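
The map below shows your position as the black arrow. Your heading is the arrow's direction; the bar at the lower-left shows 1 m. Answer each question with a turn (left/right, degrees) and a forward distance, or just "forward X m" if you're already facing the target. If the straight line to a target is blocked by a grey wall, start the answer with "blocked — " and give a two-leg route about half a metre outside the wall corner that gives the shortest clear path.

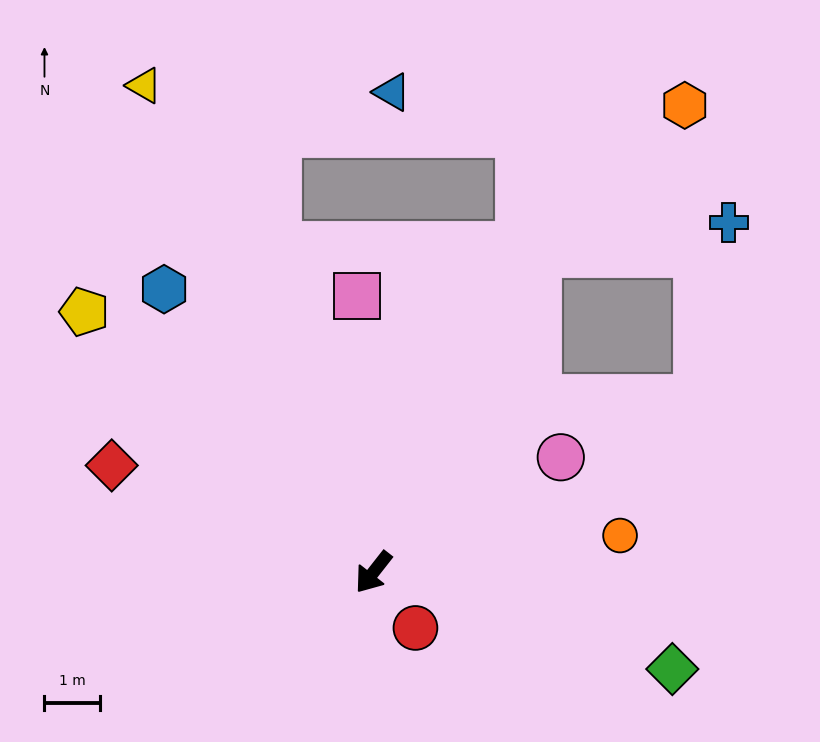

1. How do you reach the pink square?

turn right 138°, forward 5.0 m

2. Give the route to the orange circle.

turn left 137°, forward 4.5 m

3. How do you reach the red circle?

turn left 75°, forward 1.3 m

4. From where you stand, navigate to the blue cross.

blocked — turn right 169°, forward 6.4 m, then turn right 53°, forward 3.5 m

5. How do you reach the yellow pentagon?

turn right 94°, forward 7.0 m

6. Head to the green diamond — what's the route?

turn left 110°, forward 5.6 m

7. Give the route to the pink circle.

turn left 160°, forward 4.0 m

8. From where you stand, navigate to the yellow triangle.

turn right 117°, forward 9.7 m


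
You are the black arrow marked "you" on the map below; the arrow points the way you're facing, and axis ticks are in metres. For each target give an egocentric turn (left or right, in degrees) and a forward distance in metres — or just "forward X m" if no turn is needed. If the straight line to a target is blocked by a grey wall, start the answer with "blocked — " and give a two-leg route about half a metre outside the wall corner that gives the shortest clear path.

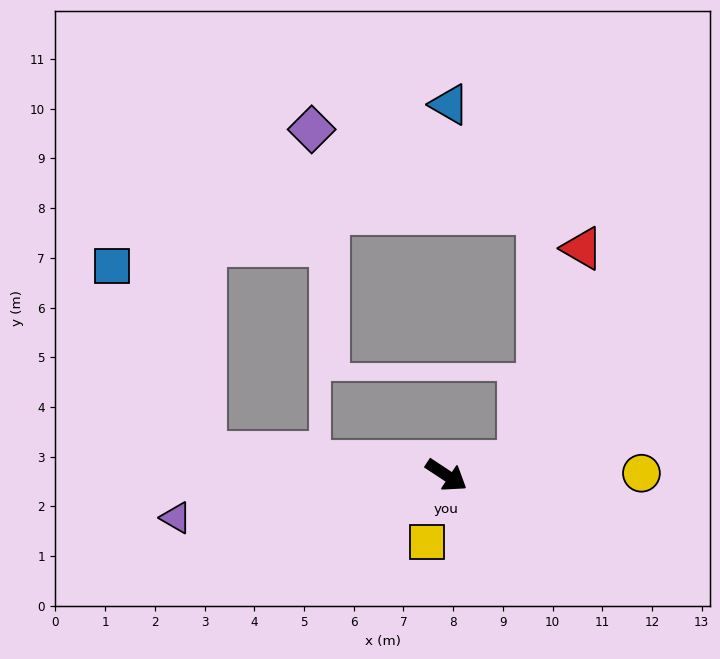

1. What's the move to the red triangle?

blocked — turn left 44°, forward 1.5 m, then turn left 63°, forward 4.5 m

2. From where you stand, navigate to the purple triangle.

turn right 138°, forward 5.5 m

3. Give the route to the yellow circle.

turn left 34°, forward 3.9 m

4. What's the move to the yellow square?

turn right 73°, forward 1.4 m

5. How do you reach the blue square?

blocked — turn right 152°, forward 4.9 m, then turn right 58°, forward 4.2 m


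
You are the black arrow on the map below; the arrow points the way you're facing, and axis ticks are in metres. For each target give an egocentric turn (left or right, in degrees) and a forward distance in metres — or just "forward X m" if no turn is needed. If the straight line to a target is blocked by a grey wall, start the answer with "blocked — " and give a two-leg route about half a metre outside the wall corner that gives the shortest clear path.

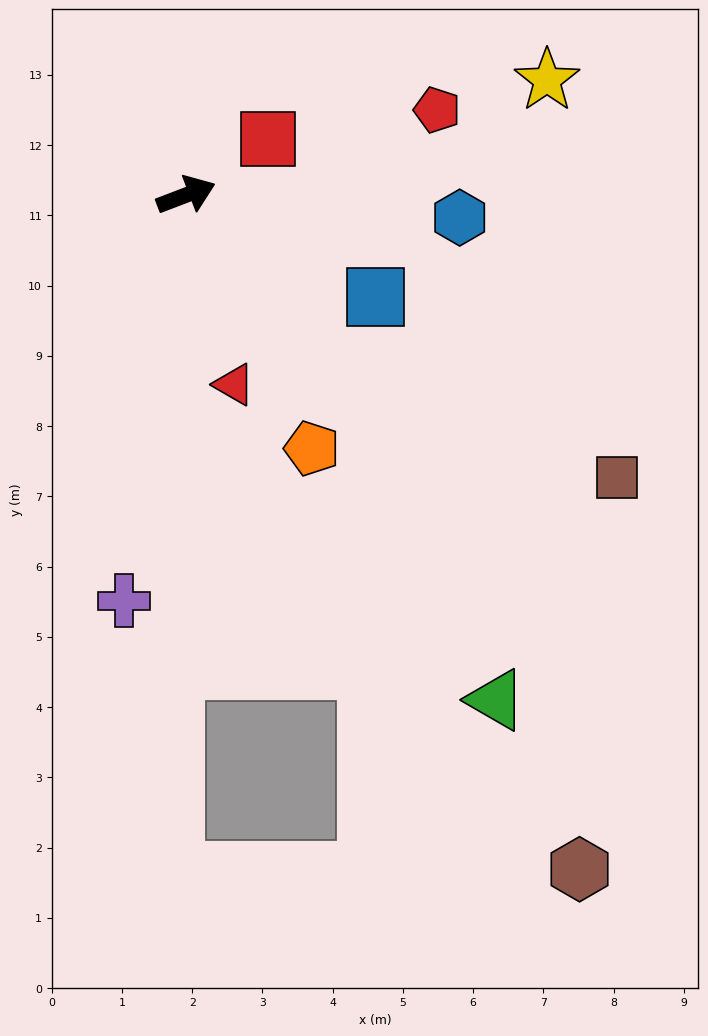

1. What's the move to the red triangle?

turn right 97°, forward 2.8 m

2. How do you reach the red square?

turn left 13°, forward 1.4 m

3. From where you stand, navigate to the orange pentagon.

turn right 85°, forward 4.0 m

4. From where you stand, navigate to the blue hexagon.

turn right 26°, forward 3.9 m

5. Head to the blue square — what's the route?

turn right 49°, forward 3.1 m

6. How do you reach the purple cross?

turn right 120°, forward 5.8 m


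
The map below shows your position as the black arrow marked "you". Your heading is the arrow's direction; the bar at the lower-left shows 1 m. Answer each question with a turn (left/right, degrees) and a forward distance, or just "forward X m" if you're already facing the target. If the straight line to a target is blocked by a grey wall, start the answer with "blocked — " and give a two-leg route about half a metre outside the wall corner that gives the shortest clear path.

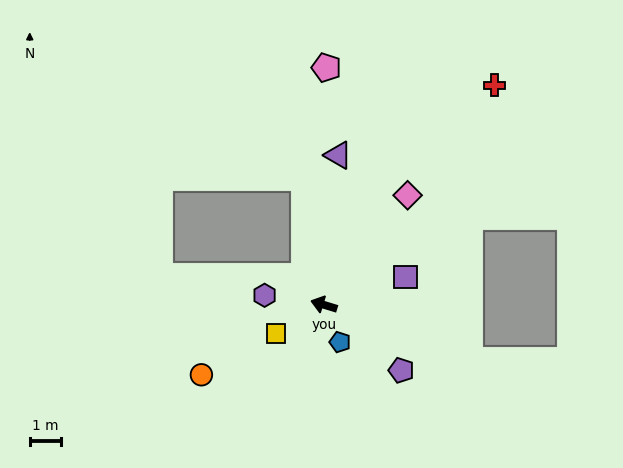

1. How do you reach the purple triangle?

turn right 79°, forward 4.8 m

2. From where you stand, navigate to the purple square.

turn right 144°, forward 2.8 m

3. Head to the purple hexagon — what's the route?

turn left 8°, forward 1.9 m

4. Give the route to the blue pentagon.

turn left 130°, forward 1.3 m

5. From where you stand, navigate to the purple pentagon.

turn left 157°, forward 3.2 m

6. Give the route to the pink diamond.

turn right 110°, forward 4.4 m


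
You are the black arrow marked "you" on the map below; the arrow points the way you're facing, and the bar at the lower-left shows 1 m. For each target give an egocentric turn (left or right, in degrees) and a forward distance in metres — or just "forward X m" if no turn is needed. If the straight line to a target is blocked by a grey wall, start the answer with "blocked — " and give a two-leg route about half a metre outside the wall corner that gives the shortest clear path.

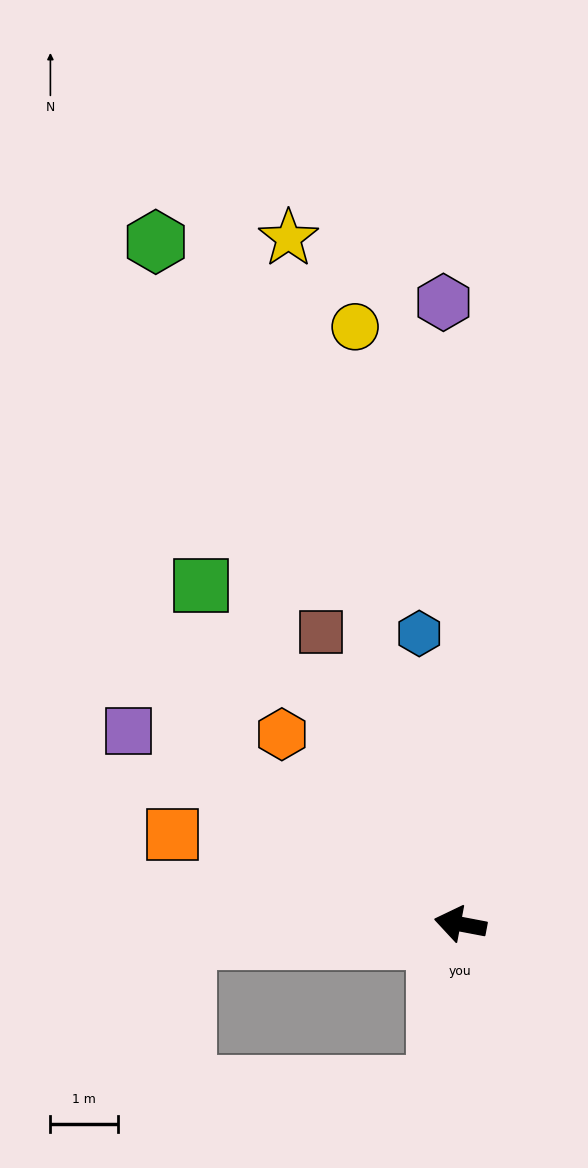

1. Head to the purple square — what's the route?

turn right 19°, forward 5.7 m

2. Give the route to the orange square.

turn right 7°, forward 4.5 m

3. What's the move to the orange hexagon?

turn right 36°, forward 3.9 m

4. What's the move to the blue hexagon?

turn right 71°, forward 4.3 m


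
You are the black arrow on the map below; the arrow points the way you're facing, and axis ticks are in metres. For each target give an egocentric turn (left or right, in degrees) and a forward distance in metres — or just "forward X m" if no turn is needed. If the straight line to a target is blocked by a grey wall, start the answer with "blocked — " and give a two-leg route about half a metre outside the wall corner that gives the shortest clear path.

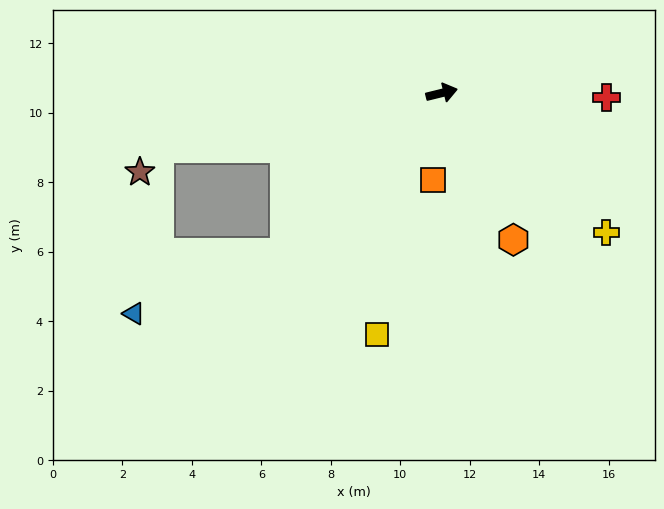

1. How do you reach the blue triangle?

blocked — turn right 148°, forward 6.5 m, then turn right 24°, forward 4.7 m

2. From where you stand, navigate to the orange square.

turn right 110°, forward 2.5 m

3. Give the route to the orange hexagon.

turn right 78°, forward 4.7 m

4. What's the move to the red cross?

turn right 15°, forward 4.8 m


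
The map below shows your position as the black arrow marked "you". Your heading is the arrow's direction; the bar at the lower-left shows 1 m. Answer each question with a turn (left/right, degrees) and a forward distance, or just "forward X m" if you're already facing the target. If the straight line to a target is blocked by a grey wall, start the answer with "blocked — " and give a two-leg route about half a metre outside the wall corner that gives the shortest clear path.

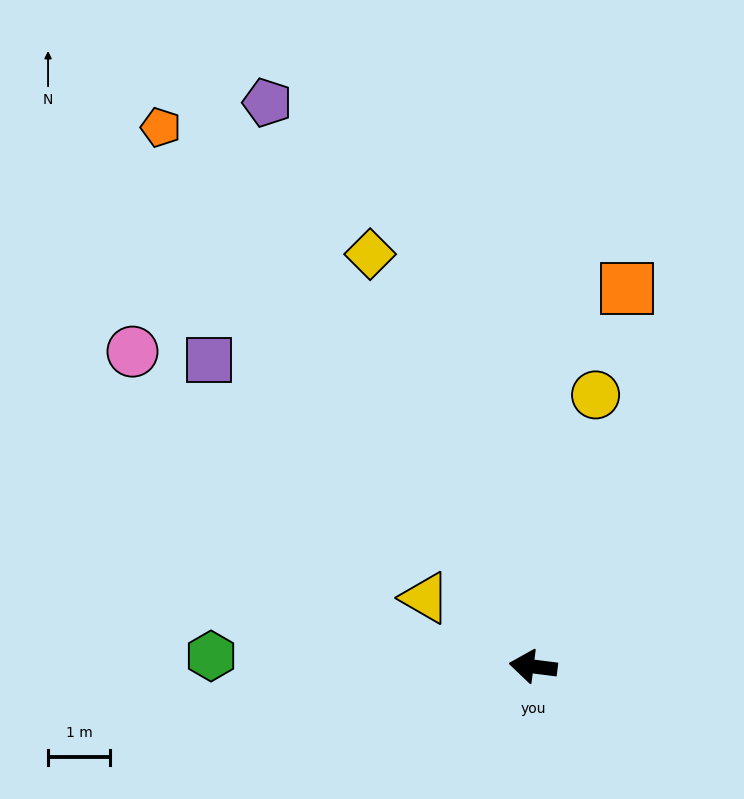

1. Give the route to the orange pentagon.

turn right 48°, forward 10.6 m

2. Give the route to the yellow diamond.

turn right 61°, forward 7.2 m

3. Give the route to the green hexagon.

turn left 5°, forward 5.2 m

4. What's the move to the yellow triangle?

turn right 25°, forward 2.1 m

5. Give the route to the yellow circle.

turn right 96°, forward 4.5 m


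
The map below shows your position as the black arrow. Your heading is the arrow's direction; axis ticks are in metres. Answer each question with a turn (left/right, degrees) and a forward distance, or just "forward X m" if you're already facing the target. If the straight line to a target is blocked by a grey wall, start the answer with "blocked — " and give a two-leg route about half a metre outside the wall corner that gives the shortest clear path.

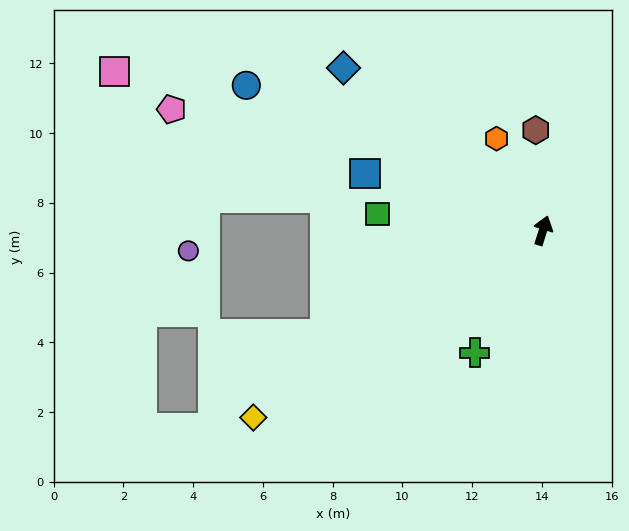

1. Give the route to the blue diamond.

turn left 68°, forward 7.4 m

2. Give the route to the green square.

turn left 102°, forward 4.8 m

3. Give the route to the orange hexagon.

turn left 44°, forward 3.0 m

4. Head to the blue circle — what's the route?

turn left 81°, forward 9.5 m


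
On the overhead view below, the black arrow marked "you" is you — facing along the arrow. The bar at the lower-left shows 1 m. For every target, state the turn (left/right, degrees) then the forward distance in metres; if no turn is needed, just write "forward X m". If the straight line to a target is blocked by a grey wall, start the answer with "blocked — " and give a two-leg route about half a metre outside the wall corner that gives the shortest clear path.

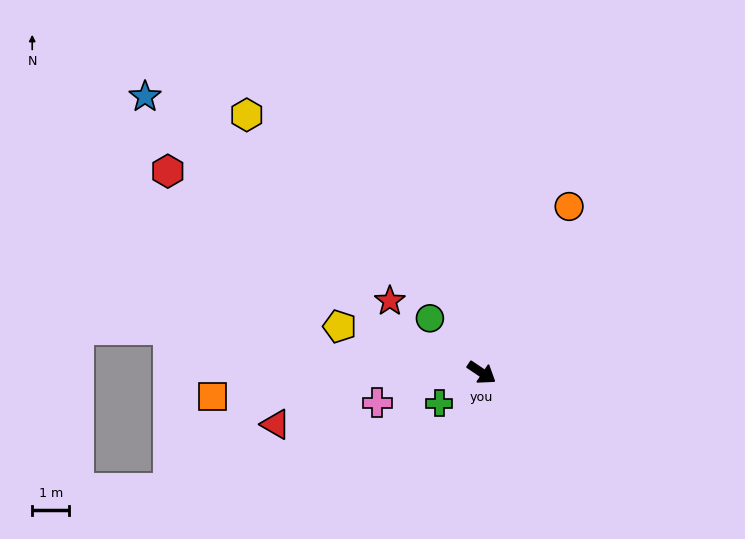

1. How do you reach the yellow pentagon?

turn right 164°, forward 4.0 m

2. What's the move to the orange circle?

turn left 96°, forward 5.1 m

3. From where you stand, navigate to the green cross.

turn right 110°, forward 1.4 m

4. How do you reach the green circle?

turn left 167°, forward 2.0 m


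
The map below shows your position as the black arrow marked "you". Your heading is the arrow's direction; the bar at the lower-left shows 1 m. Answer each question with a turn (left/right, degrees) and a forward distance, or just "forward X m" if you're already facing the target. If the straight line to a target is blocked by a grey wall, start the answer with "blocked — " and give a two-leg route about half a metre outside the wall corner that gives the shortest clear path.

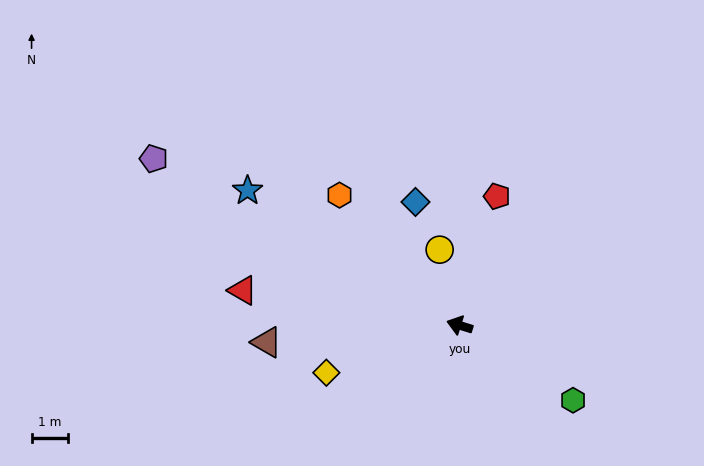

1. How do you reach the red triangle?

turn left 8°, forward 6.0 m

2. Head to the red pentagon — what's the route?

turn right 89°, forward 3.7 m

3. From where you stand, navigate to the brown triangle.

turn left 22°, forward 5.3 m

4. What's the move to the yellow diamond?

turn left 37°, forward 3.9 m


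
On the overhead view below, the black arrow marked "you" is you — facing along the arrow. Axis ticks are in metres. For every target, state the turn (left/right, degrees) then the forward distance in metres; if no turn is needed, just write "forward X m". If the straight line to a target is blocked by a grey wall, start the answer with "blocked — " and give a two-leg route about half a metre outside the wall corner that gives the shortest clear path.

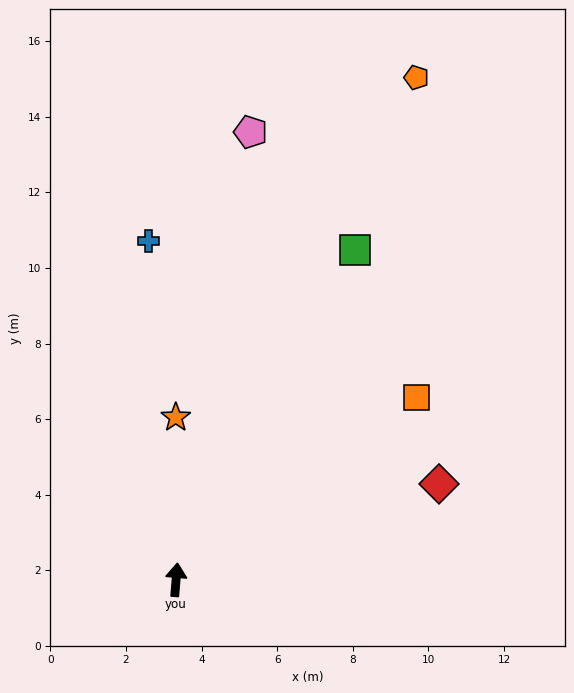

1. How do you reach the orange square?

turn right 48°, forward 8.0 m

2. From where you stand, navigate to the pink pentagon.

turn right 5°, forward 12.0 m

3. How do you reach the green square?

turn right 24°, forward 9.9 m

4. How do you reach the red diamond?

turn right 65°, forward 7.4 m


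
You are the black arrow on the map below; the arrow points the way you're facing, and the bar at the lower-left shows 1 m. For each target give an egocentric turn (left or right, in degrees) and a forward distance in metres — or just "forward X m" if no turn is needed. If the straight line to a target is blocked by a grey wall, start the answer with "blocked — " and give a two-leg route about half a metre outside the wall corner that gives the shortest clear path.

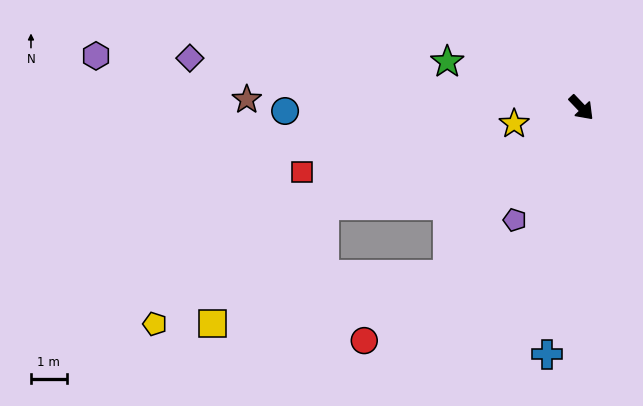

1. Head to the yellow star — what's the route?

turn right 120°, forward 1.9 m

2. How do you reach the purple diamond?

turn right 141°, forward 11.0 m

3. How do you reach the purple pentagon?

turn right 74°, forward 3.6 m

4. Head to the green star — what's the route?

turn right 153°, forward 4.0 m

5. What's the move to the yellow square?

blocked — turn right 82°, forward 6.0 m, then turn right 40°, forward 6.7 m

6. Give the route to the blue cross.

turn right 52°, forward 7.0 m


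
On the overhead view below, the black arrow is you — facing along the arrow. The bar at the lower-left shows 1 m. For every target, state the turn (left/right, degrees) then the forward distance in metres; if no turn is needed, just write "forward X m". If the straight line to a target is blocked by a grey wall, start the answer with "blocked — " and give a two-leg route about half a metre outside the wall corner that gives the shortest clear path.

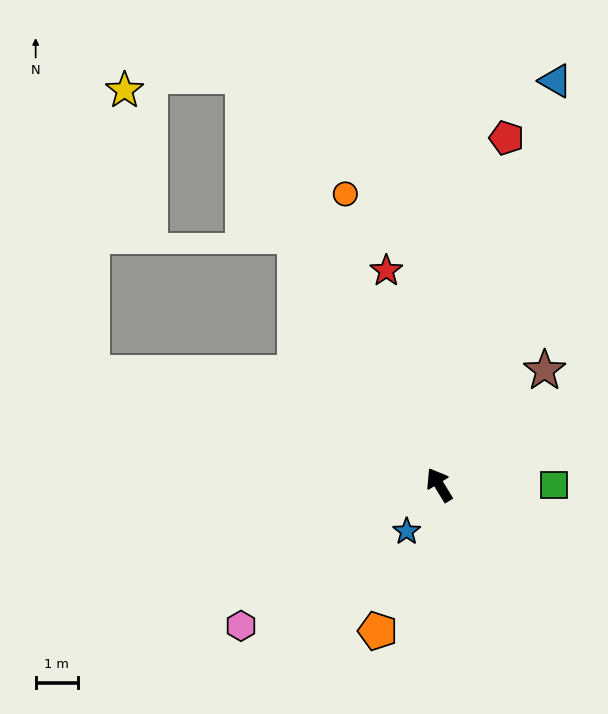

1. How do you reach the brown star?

turn right 74°, forward 3.7 m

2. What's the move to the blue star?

turn left 114°, forward 1.3 m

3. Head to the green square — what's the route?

turn right 122°, forward 2.7 m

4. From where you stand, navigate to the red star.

turn right 17°, forward 5.2 m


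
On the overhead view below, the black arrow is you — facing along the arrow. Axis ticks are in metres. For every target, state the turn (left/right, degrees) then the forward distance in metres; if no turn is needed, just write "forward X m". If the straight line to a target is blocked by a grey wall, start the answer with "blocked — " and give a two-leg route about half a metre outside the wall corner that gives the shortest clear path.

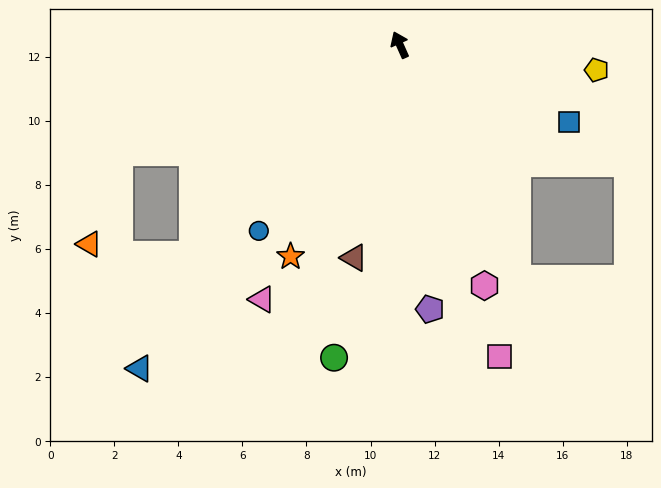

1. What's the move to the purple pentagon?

turn left 162°, forward 8.3 m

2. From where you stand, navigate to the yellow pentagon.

turn right 121°, forward 6.2 m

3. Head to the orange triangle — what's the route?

blocked — turn left 87°, forward 9.4 m, then turn left 51°, forward 3.0 m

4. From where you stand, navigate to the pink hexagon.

turn left 175°, forward 8.0 m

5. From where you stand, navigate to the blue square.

turn right 138°, forward 5.8 m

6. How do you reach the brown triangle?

turn left 144°, forward 6.8 m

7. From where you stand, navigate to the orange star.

turn left 129°, forward 7.4 m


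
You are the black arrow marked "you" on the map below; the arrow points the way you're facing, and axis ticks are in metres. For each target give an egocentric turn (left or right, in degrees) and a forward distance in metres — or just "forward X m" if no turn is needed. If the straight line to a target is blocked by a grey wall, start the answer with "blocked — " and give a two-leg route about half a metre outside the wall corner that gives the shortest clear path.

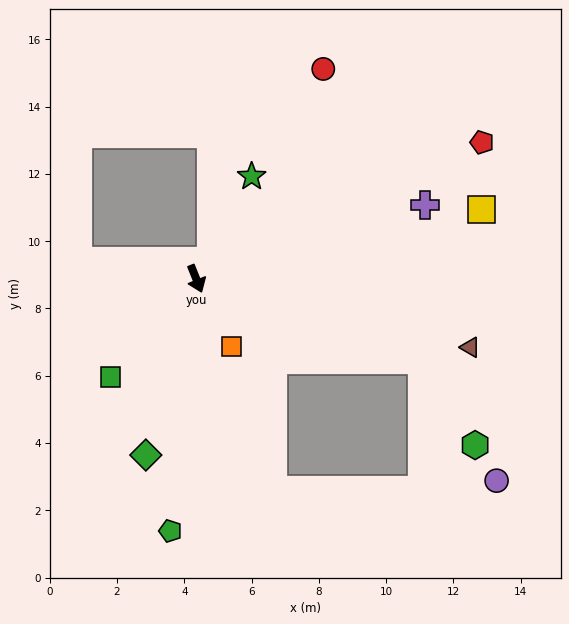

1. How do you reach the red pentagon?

turn left 94°, forward 9.4 m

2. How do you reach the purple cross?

turn left 86°, forward 7.2 m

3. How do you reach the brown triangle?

turn left 54°, forward 8.4 m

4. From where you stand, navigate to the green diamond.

turn right 38°, forward 5.5 m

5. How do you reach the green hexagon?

blocked — turn left 48°, forward 7.1 m, then turn right 38°, forward 3.0 m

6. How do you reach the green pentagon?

turn right 28°, forward 7.5 m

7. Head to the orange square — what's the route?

turn left 6°, forward 2.3 m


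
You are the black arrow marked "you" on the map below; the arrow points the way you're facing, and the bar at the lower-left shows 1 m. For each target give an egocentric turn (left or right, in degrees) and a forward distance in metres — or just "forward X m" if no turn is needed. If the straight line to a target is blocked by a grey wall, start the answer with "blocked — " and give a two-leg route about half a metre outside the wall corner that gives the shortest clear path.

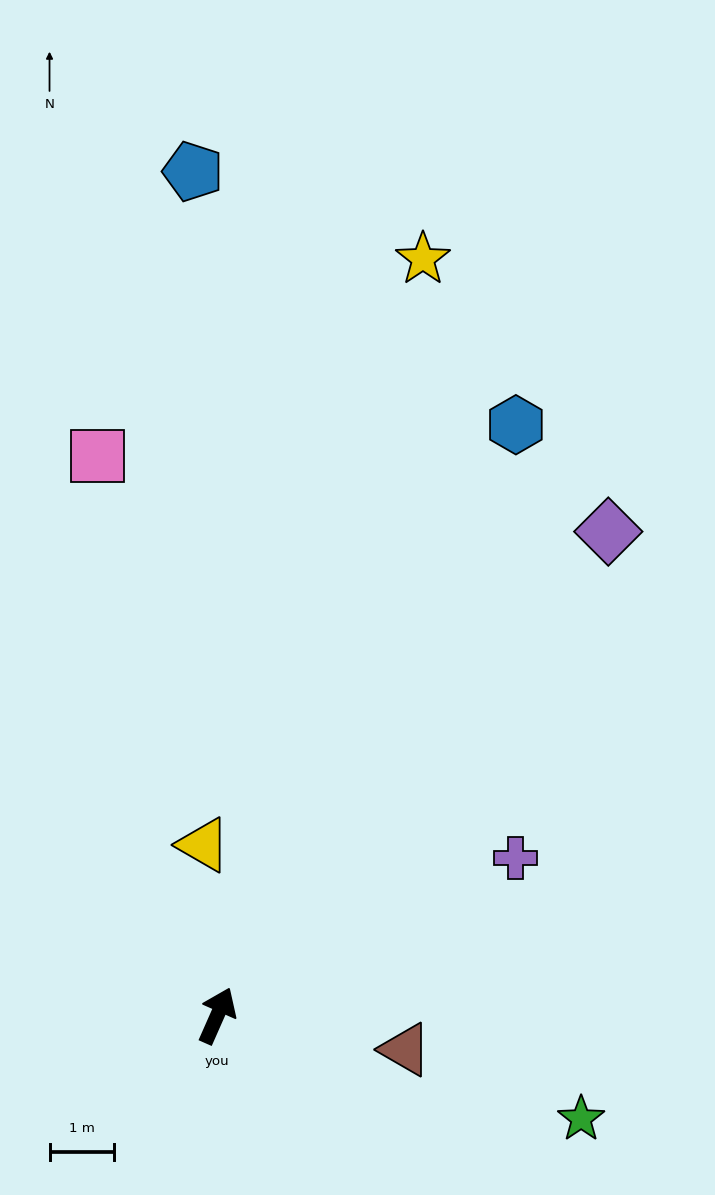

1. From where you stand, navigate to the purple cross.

turn right 38°, forward 5.2 m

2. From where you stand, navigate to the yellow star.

turn left 9°, forward 12.1 m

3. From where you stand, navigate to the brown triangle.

turn right 76°, forward 2.9 m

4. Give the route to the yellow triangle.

turn left 28°, forward 2.6 m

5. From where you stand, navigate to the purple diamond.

turn right 15°, forward 9.6 m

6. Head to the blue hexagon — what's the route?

turn right 3°, forward 10.2 m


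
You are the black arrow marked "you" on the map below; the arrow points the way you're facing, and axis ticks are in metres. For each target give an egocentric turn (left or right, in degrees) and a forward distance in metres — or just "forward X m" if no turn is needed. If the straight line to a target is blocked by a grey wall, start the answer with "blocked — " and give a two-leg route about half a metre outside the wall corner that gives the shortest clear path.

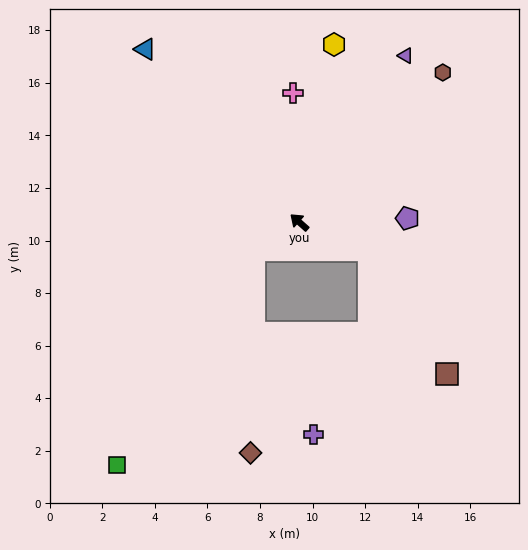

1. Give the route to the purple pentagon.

turn right 136°, forward 4.1 m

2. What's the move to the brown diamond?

blocked — turn left 73°, forward 2.0 m, then turn left 58°, forward 7.7 m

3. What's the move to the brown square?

blocked — turn right 160°, forward 2.8 m, then turn right 36°, forward 5.6 m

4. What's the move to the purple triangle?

turn right 81°, forward 7.5 m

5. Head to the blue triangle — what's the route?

turn right 7°, forward 8.8 m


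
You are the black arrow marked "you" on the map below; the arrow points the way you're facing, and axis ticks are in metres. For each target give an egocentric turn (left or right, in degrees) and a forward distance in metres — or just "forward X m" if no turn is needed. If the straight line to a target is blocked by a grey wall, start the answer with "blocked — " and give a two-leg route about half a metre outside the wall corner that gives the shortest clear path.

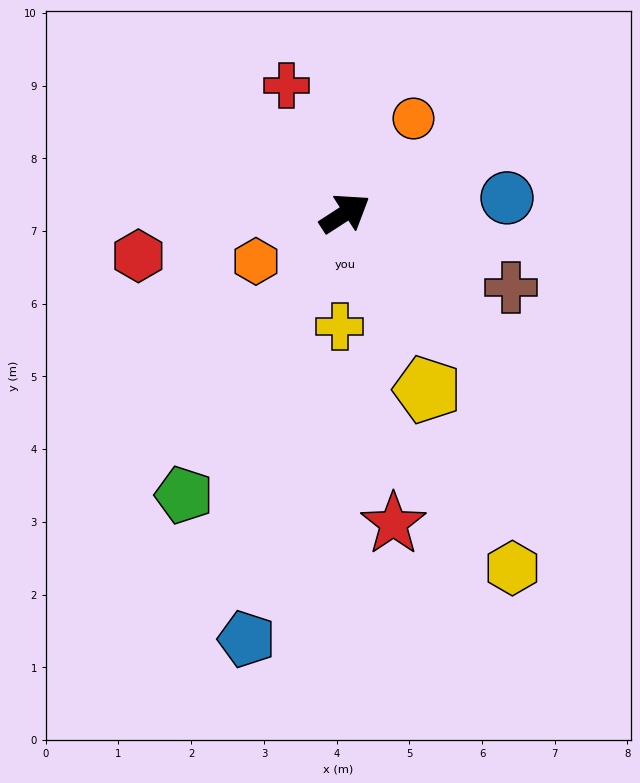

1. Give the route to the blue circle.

turn right 27°, forward 2.2 m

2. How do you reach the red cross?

turn left 82°, forward 1.9 m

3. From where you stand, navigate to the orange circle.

turn left 21°, forward 1.6 m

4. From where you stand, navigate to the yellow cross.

turn right 126°, forward 1.6 m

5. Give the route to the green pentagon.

turn right 153°, forward 4.5 m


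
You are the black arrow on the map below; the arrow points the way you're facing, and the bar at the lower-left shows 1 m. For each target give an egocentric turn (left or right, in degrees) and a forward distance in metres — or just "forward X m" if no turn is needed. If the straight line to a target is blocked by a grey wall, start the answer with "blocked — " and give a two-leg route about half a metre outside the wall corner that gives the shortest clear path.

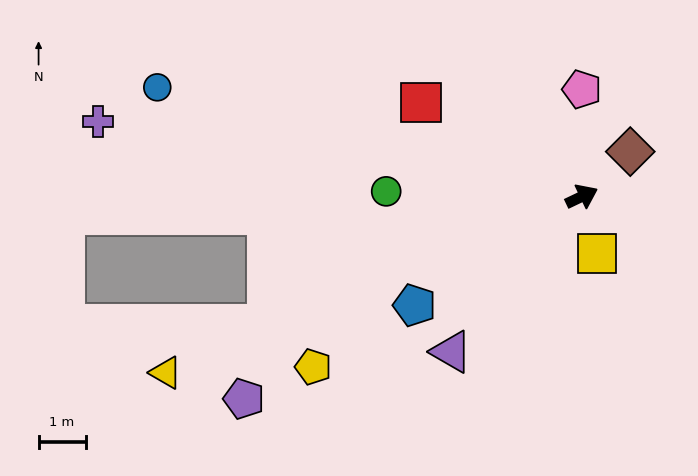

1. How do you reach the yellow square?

turn right 101°, forward 1.3 m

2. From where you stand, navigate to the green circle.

turn left 153°, forward 4.2 m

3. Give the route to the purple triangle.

turn right 156°, forward 4.3 m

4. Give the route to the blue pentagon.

turn right 172°, forward 4.2 m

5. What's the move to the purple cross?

turn left 146°, forward 10.4 m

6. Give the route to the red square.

turn left 124°, forward 4.0 m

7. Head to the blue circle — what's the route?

turn left 140°, forward 9.3 m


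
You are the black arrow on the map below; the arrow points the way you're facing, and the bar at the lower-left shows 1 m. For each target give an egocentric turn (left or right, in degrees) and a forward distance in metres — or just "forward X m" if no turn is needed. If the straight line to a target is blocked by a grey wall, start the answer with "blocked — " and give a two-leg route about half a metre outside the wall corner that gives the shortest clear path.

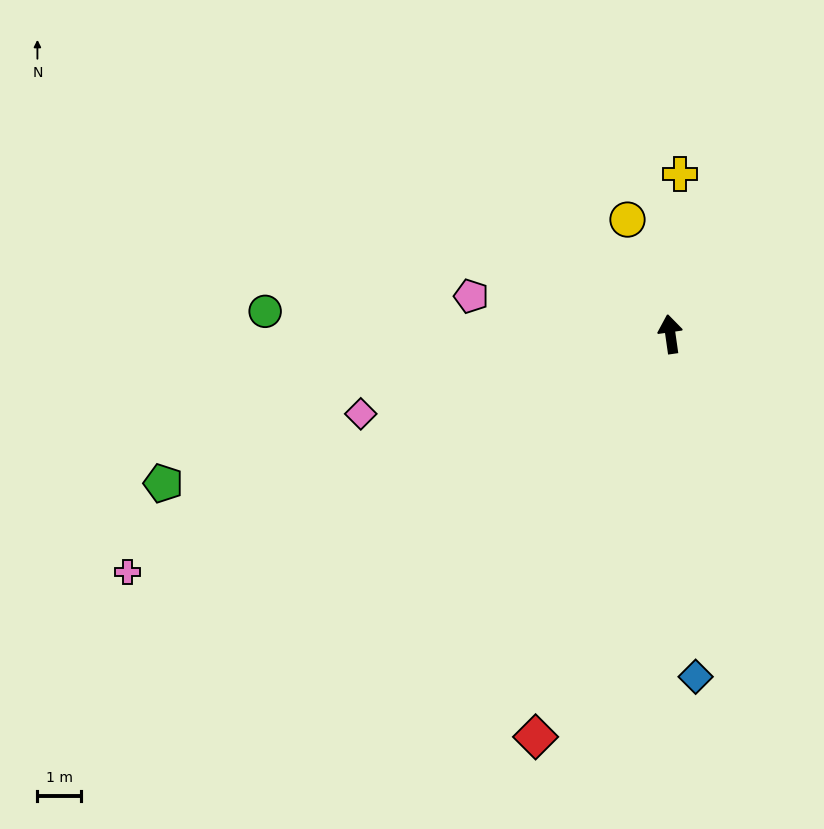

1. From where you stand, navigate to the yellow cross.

turn right 12°, forward 3.7 m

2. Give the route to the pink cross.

turn left 106°, forward 13.6 m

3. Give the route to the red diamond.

turn left 153°, forward 9.7 m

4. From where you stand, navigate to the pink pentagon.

turn left 71°, forward 4.6 m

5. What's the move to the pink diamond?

turn left 96°, forward 7.3 m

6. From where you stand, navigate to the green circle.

turn left 79°, forward 9.3 m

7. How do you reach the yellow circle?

turn left 12°, forward 2.8 m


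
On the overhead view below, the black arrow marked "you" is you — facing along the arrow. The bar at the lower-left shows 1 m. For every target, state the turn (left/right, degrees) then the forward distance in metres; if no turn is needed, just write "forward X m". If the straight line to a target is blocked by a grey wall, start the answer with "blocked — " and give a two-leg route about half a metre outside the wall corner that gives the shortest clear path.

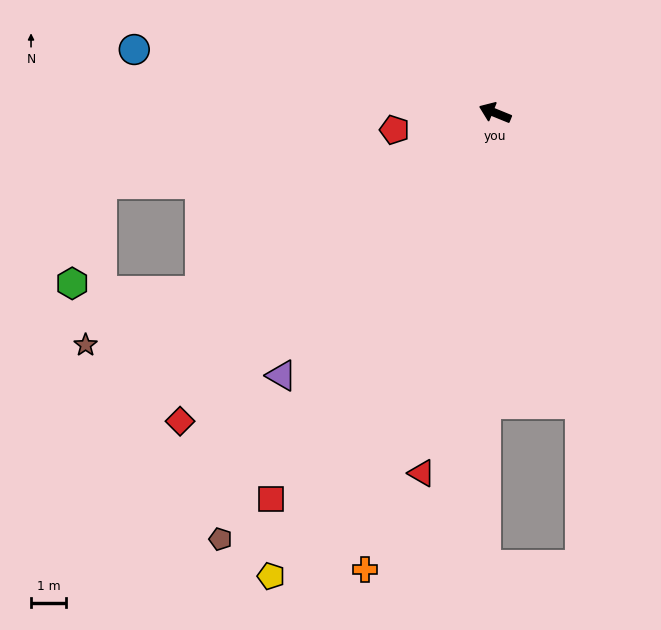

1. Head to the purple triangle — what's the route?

turn left 73°, forward 9.6 m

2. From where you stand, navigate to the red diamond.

turn left 67°, forward 12.5 m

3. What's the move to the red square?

turn left 82°, forward 12.6 m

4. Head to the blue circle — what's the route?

turn left 12°, forward 10.4 m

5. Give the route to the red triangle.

turn left 101°, forward 10.4 m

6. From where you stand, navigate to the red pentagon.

turn left 32°, forward 2.9 m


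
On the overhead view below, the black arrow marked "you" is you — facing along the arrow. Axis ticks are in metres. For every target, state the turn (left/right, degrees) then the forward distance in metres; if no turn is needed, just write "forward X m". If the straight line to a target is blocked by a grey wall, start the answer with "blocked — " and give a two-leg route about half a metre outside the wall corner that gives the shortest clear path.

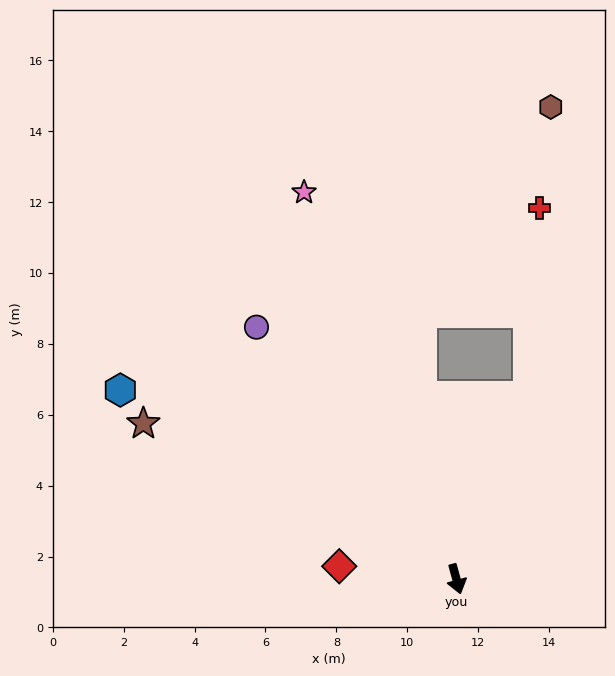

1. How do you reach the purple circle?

turn right 157°, forward 9.1 m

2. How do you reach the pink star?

turn right 174°, forward 11.7 m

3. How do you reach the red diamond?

turn right 111°, forward 3.3 m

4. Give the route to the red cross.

blocked — turn left 143°, forward 5.5 m, then turn left 18°, forward 5.3 m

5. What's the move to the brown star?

turn right 132°, forward 9.9 m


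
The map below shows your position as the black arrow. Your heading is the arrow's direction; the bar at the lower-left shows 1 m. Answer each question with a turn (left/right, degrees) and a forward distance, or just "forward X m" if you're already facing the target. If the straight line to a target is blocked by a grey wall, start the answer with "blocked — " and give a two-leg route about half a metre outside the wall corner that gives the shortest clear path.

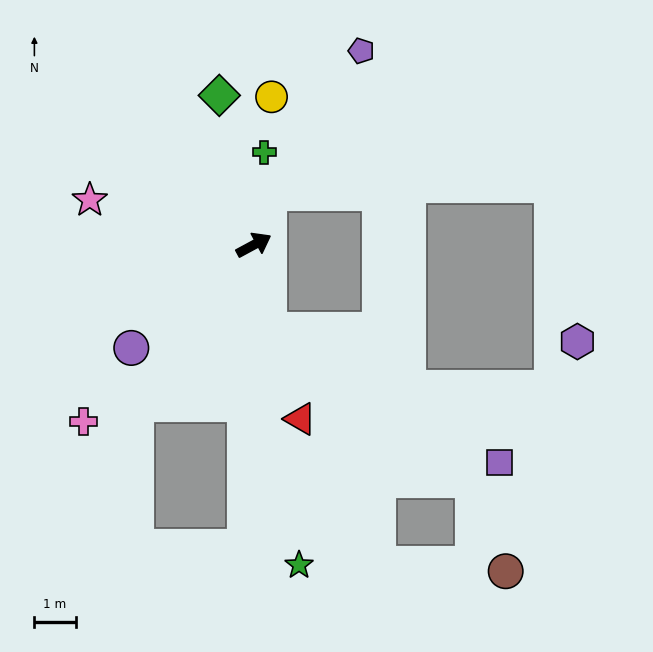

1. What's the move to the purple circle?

turn right 168°, forward 3.9 m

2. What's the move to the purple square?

blocked — turn right 108°, forward 2.1 m, then turn left 50°, forward 6.4 m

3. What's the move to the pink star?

turn left 136°, forward 4.1 m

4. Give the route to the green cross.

turn left 55°, forward 2.3 m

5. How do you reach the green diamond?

turn left 75°, forward 3.7 m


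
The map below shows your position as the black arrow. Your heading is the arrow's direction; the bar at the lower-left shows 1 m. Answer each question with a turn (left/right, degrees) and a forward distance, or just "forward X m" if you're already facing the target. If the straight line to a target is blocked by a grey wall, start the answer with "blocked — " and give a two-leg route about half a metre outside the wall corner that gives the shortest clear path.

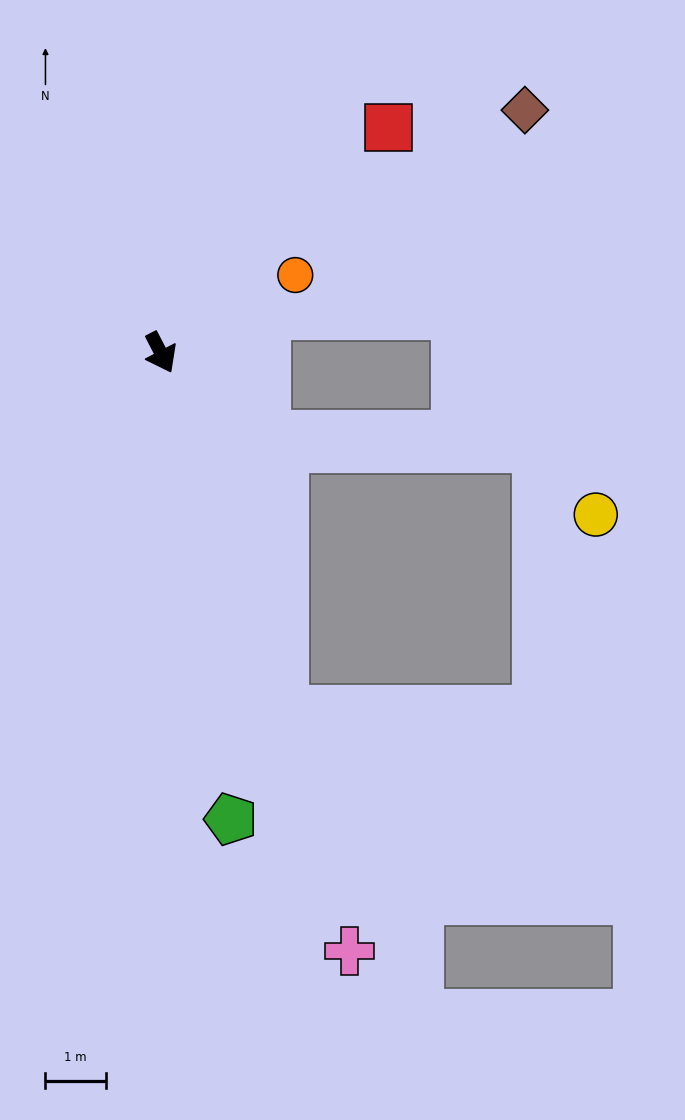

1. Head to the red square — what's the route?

turn left 107°, forward 5.3 m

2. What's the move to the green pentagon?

turn right 19°, forward 7.8 m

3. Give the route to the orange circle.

turn left 93°, forward 2.6 m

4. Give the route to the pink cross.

turn right 10°, forward 10.4 m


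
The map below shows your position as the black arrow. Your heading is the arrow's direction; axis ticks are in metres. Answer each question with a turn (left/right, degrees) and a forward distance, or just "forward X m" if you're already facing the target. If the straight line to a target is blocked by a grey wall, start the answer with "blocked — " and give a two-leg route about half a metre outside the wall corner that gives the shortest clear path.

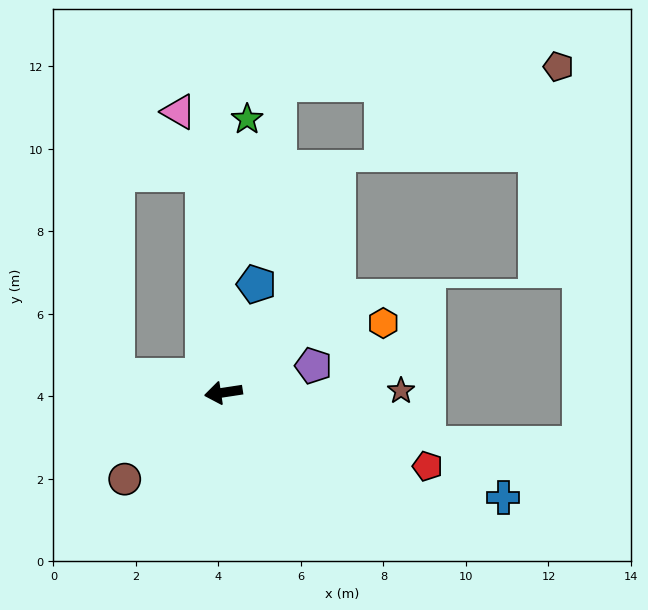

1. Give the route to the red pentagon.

turn left 152°, forward 5.3 m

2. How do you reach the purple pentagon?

turn right 172°, forward 2.3 m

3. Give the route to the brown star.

turn left 172°, forward 4.3 m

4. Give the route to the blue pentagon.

turn right 116°, forward 2.7 m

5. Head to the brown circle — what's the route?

turn left 33°, forward 3.2 m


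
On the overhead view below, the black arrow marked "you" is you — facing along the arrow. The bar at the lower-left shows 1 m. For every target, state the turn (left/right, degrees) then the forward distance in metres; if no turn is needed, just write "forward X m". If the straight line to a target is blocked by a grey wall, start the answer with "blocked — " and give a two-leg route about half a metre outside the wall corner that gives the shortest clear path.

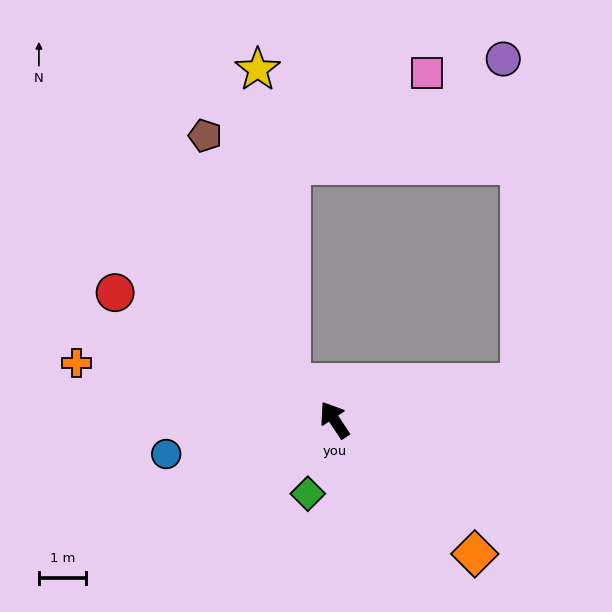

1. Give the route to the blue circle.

turn left 68°, forward 3.6 m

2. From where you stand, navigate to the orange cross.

turn left 44°, forward 5.6 m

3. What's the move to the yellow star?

blocked — turn left 16°, forward 1.2 m, then turn right 44°, forward 6.7 m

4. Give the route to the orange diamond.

turn right 167°, forward 4.1 m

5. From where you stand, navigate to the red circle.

turn left 26°, forward 5.4 m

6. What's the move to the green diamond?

turn left 127°, forward 1.7 m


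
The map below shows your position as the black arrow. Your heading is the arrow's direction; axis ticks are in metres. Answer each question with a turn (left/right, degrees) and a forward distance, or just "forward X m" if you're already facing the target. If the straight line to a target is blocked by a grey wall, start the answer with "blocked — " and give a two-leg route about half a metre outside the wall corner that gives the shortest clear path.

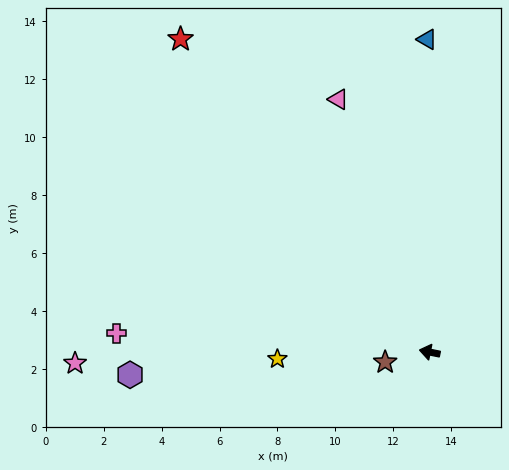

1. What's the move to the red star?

turn right 40°, forward 13.8 m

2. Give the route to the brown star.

turn left 24°, forward 1.6 m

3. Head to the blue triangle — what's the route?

turn right 78°, forward 10.8 m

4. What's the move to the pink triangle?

turn right 59°, forward 9.3 m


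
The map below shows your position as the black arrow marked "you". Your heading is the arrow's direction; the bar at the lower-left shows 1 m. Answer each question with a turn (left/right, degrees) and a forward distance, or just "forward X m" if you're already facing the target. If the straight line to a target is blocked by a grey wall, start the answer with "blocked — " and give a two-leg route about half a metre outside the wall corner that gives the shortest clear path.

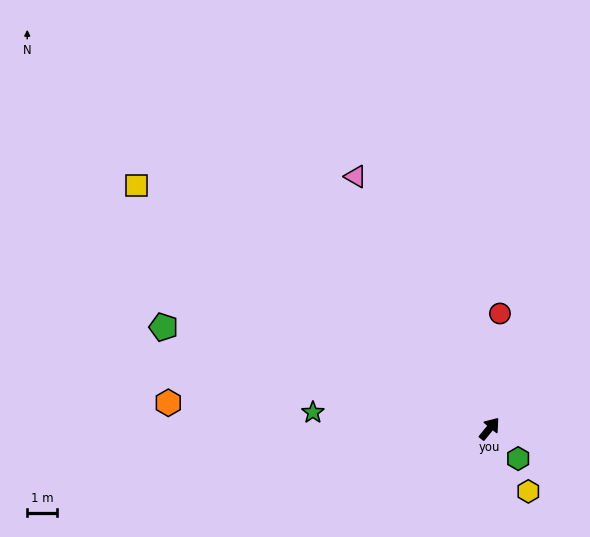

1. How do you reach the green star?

turn left 124°, forward 5.9 m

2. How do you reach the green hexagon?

turn right 97°, forward 1.4 m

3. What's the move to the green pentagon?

turn left 112°, forward 11.4 m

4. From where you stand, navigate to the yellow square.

turn left 95°, forward 14.3 m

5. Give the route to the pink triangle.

turn left 67°, forward 9.6 m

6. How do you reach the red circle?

turn left 34°, forward 3.9 m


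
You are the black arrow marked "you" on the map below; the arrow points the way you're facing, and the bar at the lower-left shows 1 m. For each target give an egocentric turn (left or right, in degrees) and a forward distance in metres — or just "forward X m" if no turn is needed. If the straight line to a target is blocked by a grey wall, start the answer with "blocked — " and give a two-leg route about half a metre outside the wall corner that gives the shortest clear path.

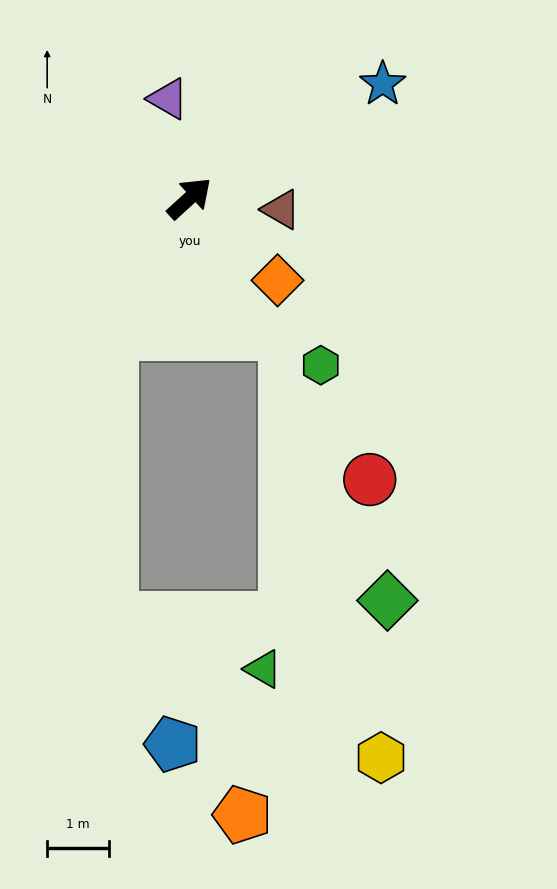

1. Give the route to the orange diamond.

turn right 85°, forward 1.9 m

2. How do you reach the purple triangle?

turn left 60°, forward 1.6 m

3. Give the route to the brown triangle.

turn right 49°, forward 1.5 m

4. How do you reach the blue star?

turn right 12°, forward 3.6 m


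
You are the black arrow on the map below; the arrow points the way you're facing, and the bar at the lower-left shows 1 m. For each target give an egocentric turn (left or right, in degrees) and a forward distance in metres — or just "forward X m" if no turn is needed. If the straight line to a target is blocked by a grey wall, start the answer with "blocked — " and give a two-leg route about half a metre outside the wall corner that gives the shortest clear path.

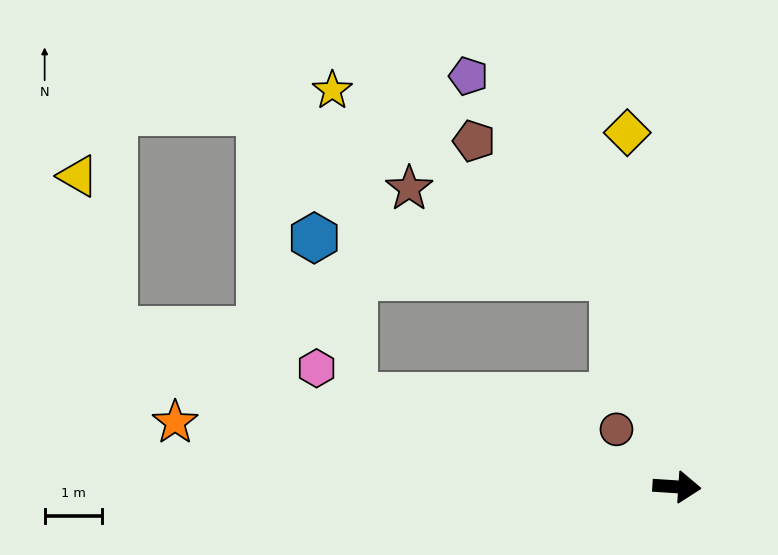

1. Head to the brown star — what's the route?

blocked — turn left 110°, forward 3.8 m, then turn left 51°, forward 3.9 m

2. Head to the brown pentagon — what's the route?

blocked — turn left 110°, forward 3.8 m, then turn left 30°, forward 3.4 m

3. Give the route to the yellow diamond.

turn left 102°, forward 6.3 m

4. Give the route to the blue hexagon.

blocked — turn left 168°, forward 5.9 m, then turn right 61°, forward 2.9 m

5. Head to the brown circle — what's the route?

turn left 140°, forward 1.5 m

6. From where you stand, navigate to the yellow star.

blocked — turn left 110°, forward 3.8 m, then turn left 40°, forward 5.9 m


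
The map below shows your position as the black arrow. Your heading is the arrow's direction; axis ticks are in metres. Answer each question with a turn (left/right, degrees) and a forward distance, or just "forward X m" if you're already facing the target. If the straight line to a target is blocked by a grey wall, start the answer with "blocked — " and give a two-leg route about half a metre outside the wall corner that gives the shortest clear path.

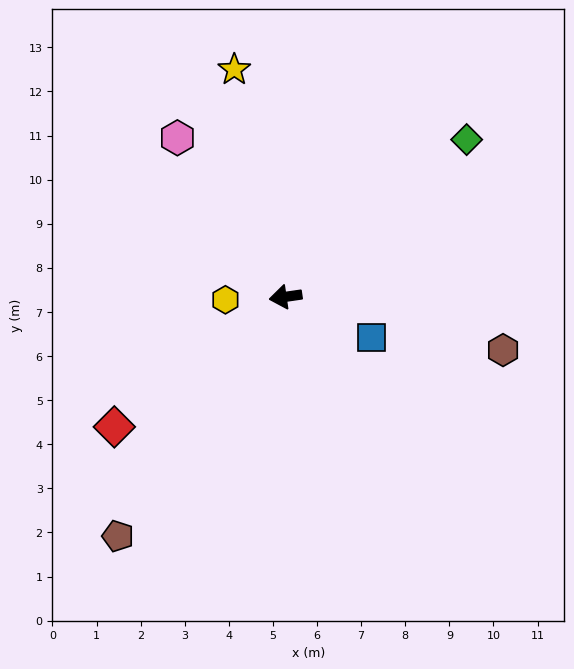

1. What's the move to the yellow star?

turn right 86°, forward 5.3 m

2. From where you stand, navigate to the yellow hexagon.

turn right 5°, forward 1.4 m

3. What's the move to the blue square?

turn left 147°, forward 2.2 m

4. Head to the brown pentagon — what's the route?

turn left 47°, forward 6.6 m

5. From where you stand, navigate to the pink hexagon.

turn right 64°, forward 4.4 m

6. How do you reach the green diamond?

turn right 147°, forward 5.4 m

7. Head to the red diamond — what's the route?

turn left 29°, forward 4.9 m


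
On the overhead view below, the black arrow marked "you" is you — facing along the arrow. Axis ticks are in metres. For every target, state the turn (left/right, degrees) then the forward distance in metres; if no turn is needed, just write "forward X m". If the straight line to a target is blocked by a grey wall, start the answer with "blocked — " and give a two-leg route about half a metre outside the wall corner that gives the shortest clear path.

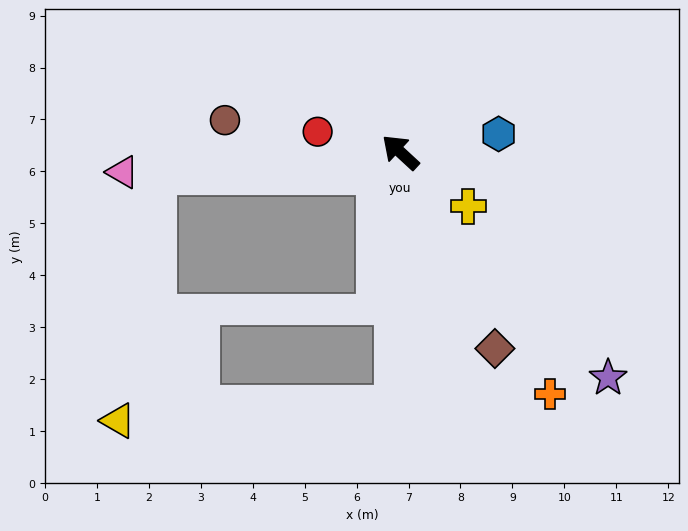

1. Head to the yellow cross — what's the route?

turn right 176°, forward 1.7 m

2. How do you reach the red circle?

turn left 29°, forward 1.6 m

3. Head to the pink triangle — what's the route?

turn left 47°, forward 5.4 m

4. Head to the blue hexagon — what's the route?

turn right 127°, forward 1.9 m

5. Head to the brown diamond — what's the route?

turn left 158°, forward 4.2 m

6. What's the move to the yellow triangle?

blocked — turn left 48°, forward 4.8 m, then turn left 76°, forward 4.8 m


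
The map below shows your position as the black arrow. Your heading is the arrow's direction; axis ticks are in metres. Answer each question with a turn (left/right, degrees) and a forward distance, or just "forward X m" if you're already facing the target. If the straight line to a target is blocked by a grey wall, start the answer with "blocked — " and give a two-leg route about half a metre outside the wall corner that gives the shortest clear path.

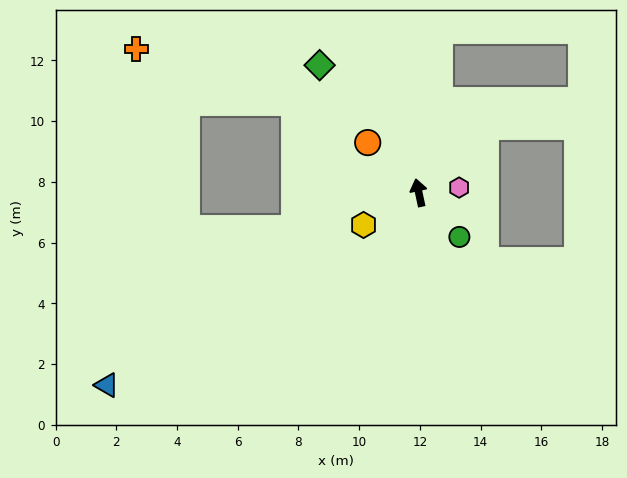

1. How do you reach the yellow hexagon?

turn left 108°, forward 2.1 m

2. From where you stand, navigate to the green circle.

turn right 150°, forward 2.0 m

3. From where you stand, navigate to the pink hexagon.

turn right 95°, forward 1.3 m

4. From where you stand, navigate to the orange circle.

turn left 33°, forward 2.4 m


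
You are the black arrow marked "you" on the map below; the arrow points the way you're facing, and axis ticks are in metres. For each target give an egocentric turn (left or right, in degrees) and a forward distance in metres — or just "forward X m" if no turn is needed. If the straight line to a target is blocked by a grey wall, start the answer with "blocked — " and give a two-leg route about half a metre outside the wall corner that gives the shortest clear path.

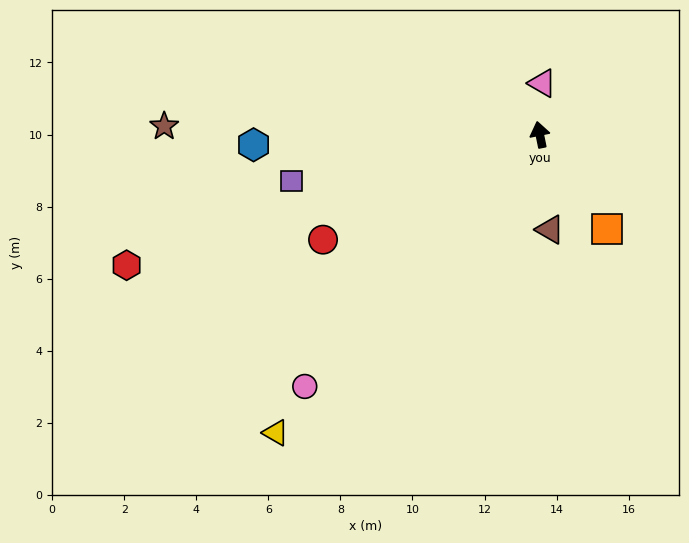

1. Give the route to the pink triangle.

turn right 14°, forward 1.4 m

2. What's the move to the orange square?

turn right 156°, forward 3.2 m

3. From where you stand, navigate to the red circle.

turn left 104°, forward 6.7 m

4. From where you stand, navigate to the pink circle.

turn left 125°, forward 9.6 m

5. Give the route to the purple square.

turn left 89°, forward 7.0 m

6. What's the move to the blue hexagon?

turn left 81°, forward 7.9 m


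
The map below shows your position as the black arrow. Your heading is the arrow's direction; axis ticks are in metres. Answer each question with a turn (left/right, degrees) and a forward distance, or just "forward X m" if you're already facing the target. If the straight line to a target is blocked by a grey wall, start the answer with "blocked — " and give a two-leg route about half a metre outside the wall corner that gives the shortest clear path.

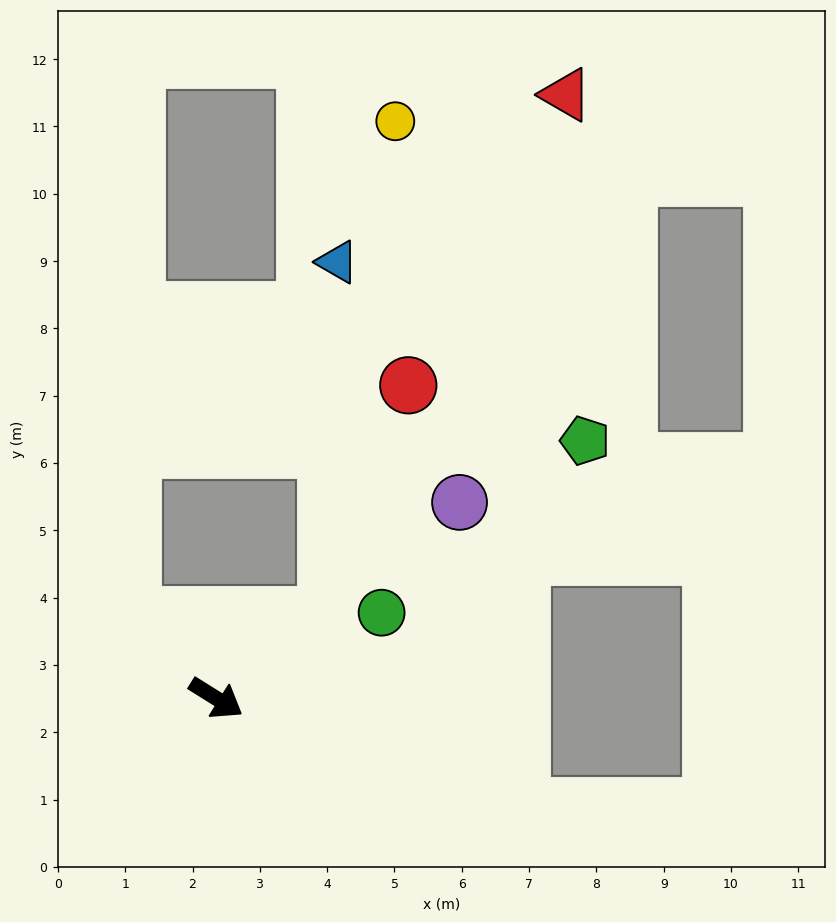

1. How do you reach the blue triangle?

blocked — turn left 69°, forward 2.1 m, then turn left 51°, forward 5.2 m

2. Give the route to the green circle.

turn left 59°, forward 2.8 m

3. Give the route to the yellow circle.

blocked — turn left 69°, forward 2.1 m, then turn left 45°, forward 7.4 m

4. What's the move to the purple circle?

turn left 71°, forward 4.6 m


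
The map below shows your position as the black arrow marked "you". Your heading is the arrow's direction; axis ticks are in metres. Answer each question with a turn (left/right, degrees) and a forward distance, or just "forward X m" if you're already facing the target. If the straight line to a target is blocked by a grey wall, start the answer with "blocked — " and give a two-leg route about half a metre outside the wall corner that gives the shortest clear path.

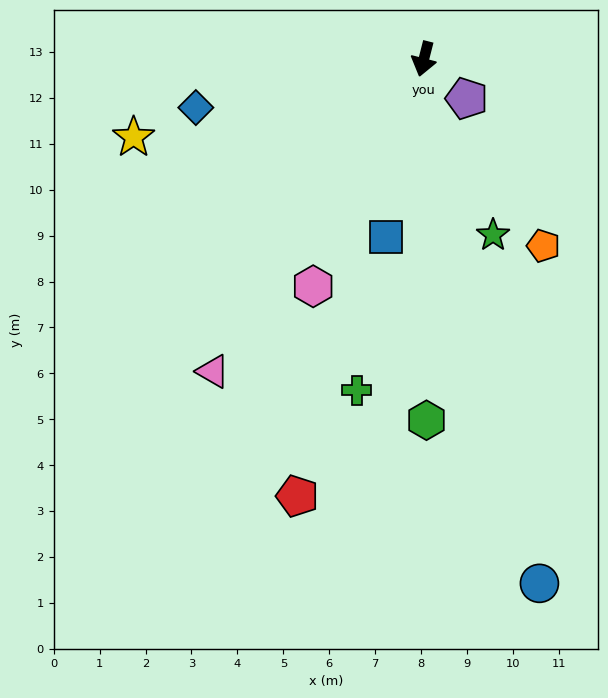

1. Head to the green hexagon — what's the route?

turn left 15°, forward 7.9 m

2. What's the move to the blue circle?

turn left 27°, forward 11.7 m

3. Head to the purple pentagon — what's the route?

turn left 62°, forward 1.3 m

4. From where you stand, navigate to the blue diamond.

turn right 64°, forward 5.1 m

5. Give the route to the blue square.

turn left 2°, forward 4.0 m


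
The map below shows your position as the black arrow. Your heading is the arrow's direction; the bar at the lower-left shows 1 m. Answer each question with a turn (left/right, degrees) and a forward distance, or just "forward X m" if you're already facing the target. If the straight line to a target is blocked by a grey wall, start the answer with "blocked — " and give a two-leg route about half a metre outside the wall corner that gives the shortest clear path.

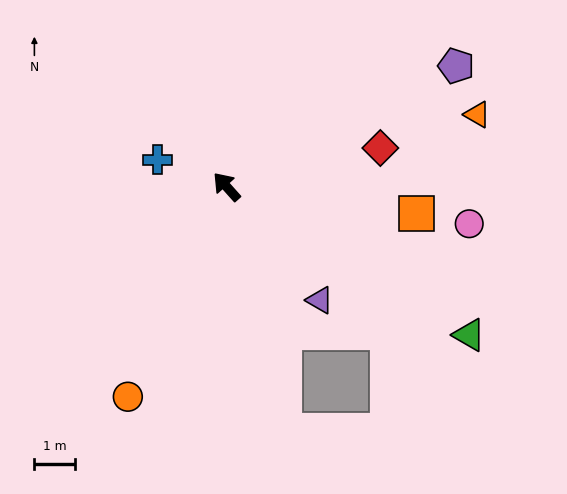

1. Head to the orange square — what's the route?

turn right 140°, forward 4.7 m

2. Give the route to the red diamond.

turn right 118°, forward 3.9 m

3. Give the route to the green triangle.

turn right 163°, forward 6.9 m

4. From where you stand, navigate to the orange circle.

turn left 113°, forward 5.7 m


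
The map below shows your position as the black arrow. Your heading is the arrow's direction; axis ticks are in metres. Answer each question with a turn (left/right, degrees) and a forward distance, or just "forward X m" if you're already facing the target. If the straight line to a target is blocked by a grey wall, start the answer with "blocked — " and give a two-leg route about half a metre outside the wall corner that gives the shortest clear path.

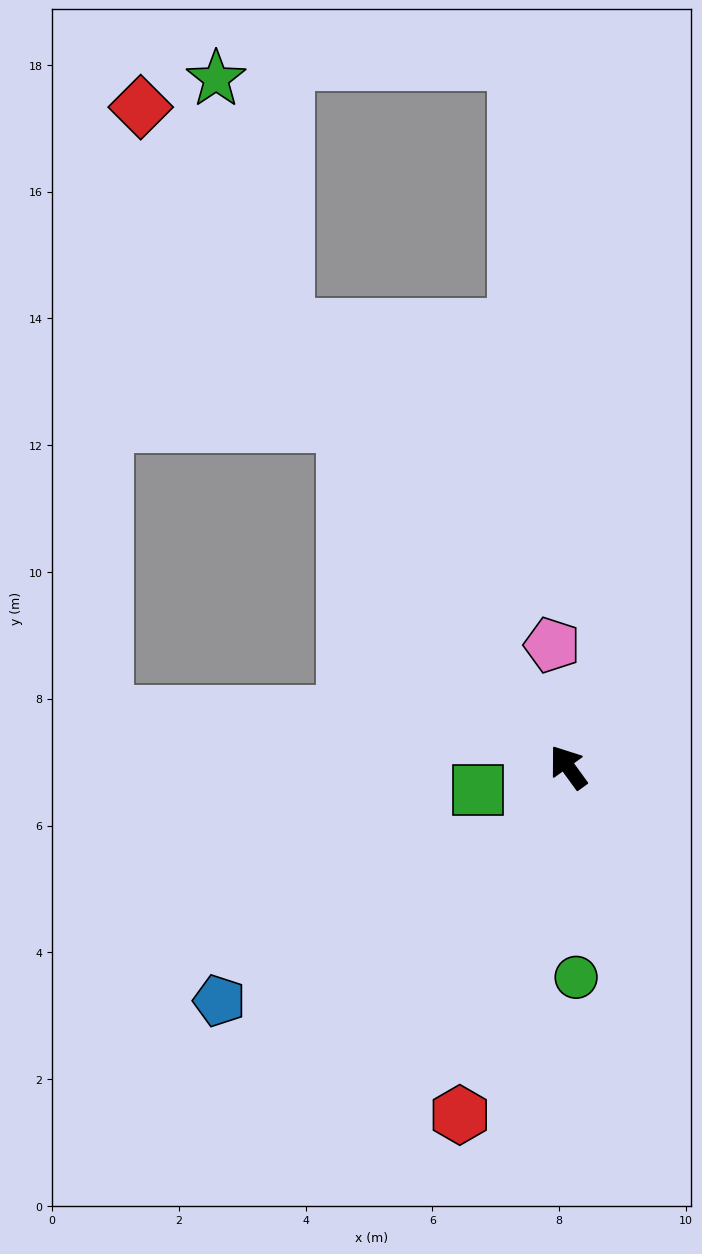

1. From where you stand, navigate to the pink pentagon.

turn right 28°, forward 1.9 m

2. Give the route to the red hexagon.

turn left 127°, forward 5.7 m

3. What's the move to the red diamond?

turn right 3°, forward 12.4 m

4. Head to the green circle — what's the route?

turn left 146°, forward 3.3 m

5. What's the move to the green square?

turn left 69°, forward 1.5 m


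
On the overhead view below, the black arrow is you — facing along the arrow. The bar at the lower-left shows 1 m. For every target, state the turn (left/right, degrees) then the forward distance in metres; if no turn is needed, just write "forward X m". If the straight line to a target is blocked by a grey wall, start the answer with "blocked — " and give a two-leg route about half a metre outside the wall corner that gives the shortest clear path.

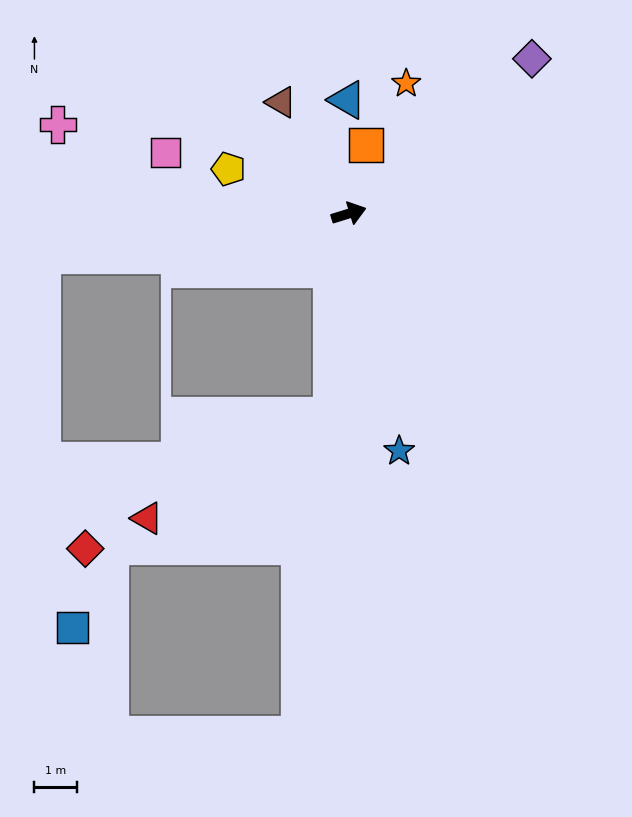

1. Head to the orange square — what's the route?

turn left 58°, forward 1.7 m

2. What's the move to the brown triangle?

turn left 104°, forward 3.1 m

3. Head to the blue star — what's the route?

turn right 95°, forward 5.7 m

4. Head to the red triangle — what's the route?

blocked — turn right 112°, forward 4.7 m, then turn right 56°, forward 4.9 m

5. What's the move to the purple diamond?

turn left 23°, forward 5.6 m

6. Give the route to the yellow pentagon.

turn left 142°, forward 3.0 m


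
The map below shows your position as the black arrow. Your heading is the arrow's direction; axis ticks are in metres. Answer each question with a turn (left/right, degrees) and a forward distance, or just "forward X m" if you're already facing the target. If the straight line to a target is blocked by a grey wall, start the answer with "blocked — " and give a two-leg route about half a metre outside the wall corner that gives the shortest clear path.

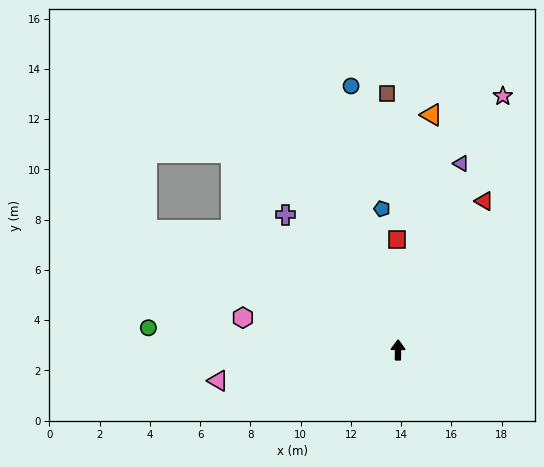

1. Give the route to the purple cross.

turn left 41°, forward 7.0 m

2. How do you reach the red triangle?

turn right 29°, forward 6.8 m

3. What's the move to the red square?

forward 4.4 m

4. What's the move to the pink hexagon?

turn left 79°, forward 6.3 m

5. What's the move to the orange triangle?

turn right 7°, forward 9.5 m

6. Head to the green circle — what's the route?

turn left 86°, forward 10.0 m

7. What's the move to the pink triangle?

turn left 100°, forward 7.3 m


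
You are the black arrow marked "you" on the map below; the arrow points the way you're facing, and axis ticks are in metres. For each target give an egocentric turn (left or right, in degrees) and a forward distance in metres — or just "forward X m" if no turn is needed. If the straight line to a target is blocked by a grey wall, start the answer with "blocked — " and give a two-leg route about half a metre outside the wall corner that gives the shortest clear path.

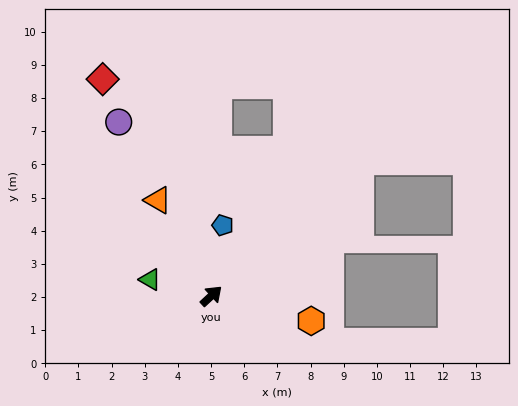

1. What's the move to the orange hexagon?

turn right 57°, forward 3.1 m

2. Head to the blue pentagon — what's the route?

turn left 38°, forward 2.2 m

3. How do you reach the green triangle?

turn left 122°, forward 1.9 m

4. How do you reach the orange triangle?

turn left 76°, forward 3.3 m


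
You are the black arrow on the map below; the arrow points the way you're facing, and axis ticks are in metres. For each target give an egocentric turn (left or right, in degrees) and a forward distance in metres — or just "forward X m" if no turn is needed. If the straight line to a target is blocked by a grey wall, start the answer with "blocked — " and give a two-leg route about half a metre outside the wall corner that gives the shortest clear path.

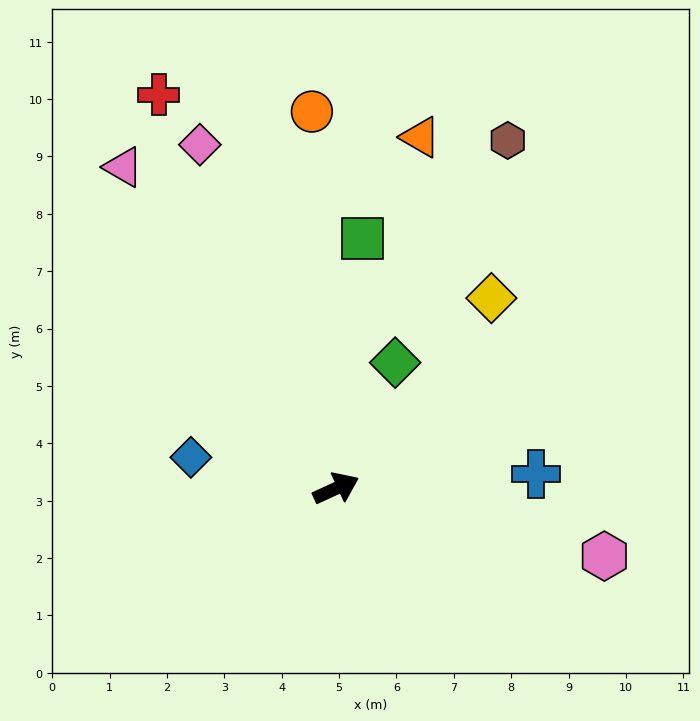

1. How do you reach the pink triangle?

turn left 99°, forward 6.7 m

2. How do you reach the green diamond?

turn left 40°, forward 2.4 m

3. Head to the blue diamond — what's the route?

turn left 143°, forward 2.6 m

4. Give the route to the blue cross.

turn right 21°, forward 3.5 m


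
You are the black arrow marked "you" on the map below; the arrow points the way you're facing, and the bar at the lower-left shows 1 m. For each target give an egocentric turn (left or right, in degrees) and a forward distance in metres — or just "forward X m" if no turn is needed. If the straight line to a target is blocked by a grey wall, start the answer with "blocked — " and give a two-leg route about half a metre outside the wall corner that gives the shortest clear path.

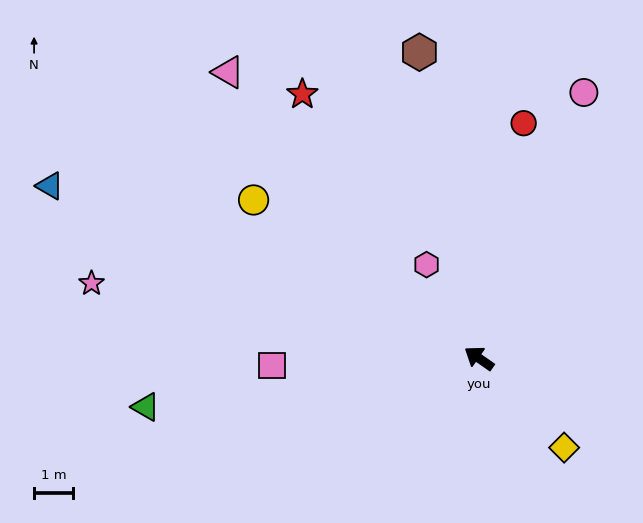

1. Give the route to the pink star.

turn left 24°, forward 10.1 m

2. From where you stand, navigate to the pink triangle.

turn right 14°, forward 9.7 m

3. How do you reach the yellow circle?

forward 7.0 m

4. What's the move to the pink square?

turn left 37°, forward 5.3 m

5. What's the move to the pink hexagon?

turn right 26°, forward 2.7 m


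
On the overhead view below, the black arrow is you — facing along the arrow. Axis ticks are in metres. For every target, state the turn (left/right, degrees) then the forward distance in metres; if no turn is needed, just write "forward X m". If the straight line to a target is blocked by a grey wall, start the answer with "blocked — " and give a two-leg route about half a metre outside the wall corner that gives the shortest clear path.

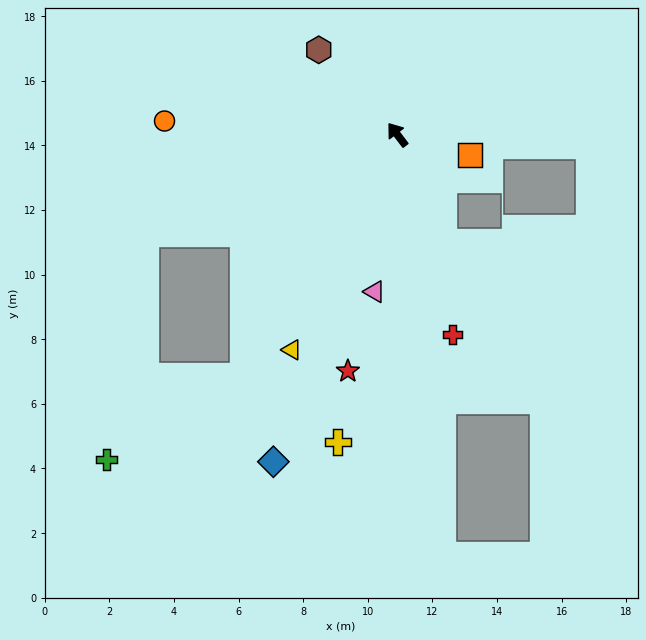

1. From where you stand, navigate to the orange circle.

turn left 49°, forward 7.2 m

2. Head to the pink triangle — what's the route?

turn left 134°, forward 4.9 m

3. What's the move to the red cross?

turn left 158°, forward 6.4 m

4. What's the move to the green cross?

blocked — turn left 110°, forward 8.9 m, then turn right 26°, forward 5.0 m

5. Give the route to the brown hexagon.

turn left 5°, forward 3.6 m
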